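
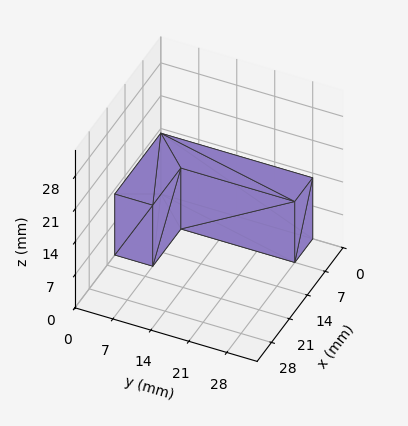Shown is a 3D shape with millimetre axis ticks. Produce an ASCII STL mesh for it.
Reading the render: the shape is an L-shaped prism: outer 18 × 28 mm, arm thicknesses ≈ 7 mm (horizontal) and 7 mm (vertical), extruded 13 mm in z (dimensions read to the nearest mm from the axis ticks). For the STL, each face is triangulated and given an outward normal.

solid part
  facet normal 0.0000 0.0000 -1.0000
    outer loop
      vertex 18.000 7.000 0.000
      vertex 18.000 0.000 0.000
      vertex 0.000 0.000 0.000
    endloop
  endfacet
  facet normal 0.0000 0.0000 -1.0000
    outer loop
      vertex 7.000 7.000 0.000
      vertex 18.000 7.000 0.000
      vertex 0.000 0.000 0.000
    endloop
  endfacet
  facet normal 0.0000 0.0000 -1.0000
    outer loop
      vertex 7.000 28.000 0.000
      vertex 7.000 7.000 0.000
      vertex 0.000 0.000 0.000
    endloop
  endfacet
  facet normal 0.0000 0.0000 -1.0000
    outer loop
      vertex 0.000 28.000 0.000
      vertex 7.000 28.000 0.000
      vertex 0.000 0.000 0.000
    endloop
  endfacet
  facet normal 0.0000 0.0000 1.0000
    outer loop
      vertex 0.000 0.000 13.000
      vertex 18.000 0.000 13.000
      vertex 18.000 7.000 13.000
    endloop
  endfacet
  facet normal 0.0000 0.0000 1.0000
    outer loop
      vertex 0.000 0.000 13.000
      vertex 18.000 7.000 13.000
      vertex 7.000 7.000 13.000
    endloop
  endfacet
  facet normal 0.0000 0.0000 1.0000
    outer loop
      vertex 0.000 0.000 13.000
      vertex 7.000 7.000 13.000
      vertex 7.000 28.000 13.000
    endloop
  endfacet
  facet normal 0.0000 0.0000 1.0000
    outer loop
      vertex 0.000 0.000 13.000
      vertex 7.000 28.000 13.000
      vertex 0.000 28.000 13.000
    endloop
  endfacet
  facet normal 0.0000 -1.0000 0.0000
    outer loop
      vertex 0.000 0.000 0.000
      vertex 18.000 0.000 0.000
      vertex 18.000 0.000 13.000
    endloop
  endfacet
  facet normal 0.0000 -1.0000 0.0000
    outer loop
      vertex 0.000 0.000 0.000
      vertex 18.000 0.000 13.000
      vertex 0.000 0.000 13.000
    endloop
  endfacet
  facet normal 1.0000 0.0000 0.0000
    outer loop
      vertex 18.000 0.000 0.000
      vertex 18.000 7.000 0.000
      vertex 18.000 7.000 13.000
    endloop
  endfacet
  facet normal 1.0000 0.0000 0.0000
    outer loop
      vertex 18.000 0.000 0.000
      vertex 18.000 7.000 13.000
      vertex 18.000 0.000 13.000
    endloop
  endfacet
  facet normal 0.0000 1.0000 0.0000
    outer loop
      vertex 18.000 7.000 0.000
      vertex 7.000 7.000 0.000
      vertex 7.000 7.000 13.000
    endloop
  endfacet
  facet normal 0.0000 1.0000 0.0000
    outer loop
      vertex 18.000 7.000 0.000
      vertex 7.000 7.000 13.000
      vertex 18.000 7.000 13.000
    endloop
  endfacet
  facet normal 1.0000 0.0000 0.0000
    outer loop
      vertex 7.000 7.000 0.000
      vertex 7.000 28.000 0.000
      vertex 7.000 28.000 13.000
    endloop
  endfacet
  facet normal 1.0000 0.0000 0.0000
    outer loop
      vertex 7.000 7.000 0.000
      vertex 7.000 28.000 13.000
      vertex 7.000 7.000 13.000
    endloop
  endfacet
  facet normal 0.0000 1.0000 0.0000
    outer loop
      vertex 7.000 28.000 0.000
      vertex 0.000 28.000 0.000
      vertex 0.000 28.000 13.000
    endloop
  endfacet
  facet normal 0.0000 1.0000 0.0000
    outer loop
      vertex 7.000 28.000 0.000
      vertex 0.000 28.000 13.000
      vertex 7.000 28.000 13.000
    endloop
  endfacet
  facet normal -1.0000 0.0000 0.0000
    outer loop
      vertex 0.000 28.000 0.000
      vertex 0.000 0.000 0.000
      vertex 0.000 0.000 13.000
    endloop
  endfacet
  facet normal -1.0000 0.0000 0.0000
    outer loop
      vertex 0.000 28.000 0.000
      vertex 0.000 0.000 13.000
      vertex 0.000 28.000 13.000
    endloop
  endfacet
endsolid part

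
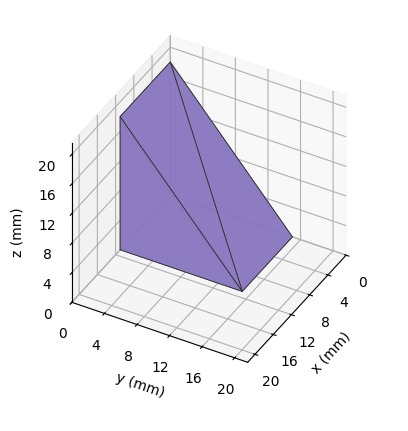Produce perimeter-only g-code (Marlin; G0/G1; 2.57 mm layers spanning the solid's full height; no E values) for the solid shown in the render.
Reading the render: the shape is a wedge (ramp): 11 × 15 mm base, rising to 18 mm along the y=0 edge and sloping linearly to z=0 at y=15 (dimensions read to the nearest mm from the axis ticks). For the g-code, the solid's height is divided into equal slices at the stated Δz and each level perimeter traced with G1 moves after a G0 lift.

; perimeter-only toolpath
G21 ; units = mm
G90 ; absolute positioning
G28 ; home
; layer 1
G0 Z2.57
G0 X0.00 Y0.00
G1 X11.00 Y0.00
G1 X11.00 Y12.86
G1 X0.00 Y12.86
G1 X0.00 Y0.00
; layer 2
G0 Z5.14
G0 X0.00 Y0.00
G1 X11.00 Y0.00
G1 X11.00 Y10.71
G1 X0.00 Y10.71
G1 X0.00 Y0.00
; layer 3
G0 Z7.71
G0 X0.00 Y0.00
G1 X11.00 Y0.00
G1 X11.00 Y8.57
G1 X0.00 Y8.57
G1 X0.00 Y0.00
; layer 4
G0 Z10.29
G0 X0.00 Y0.00
G1 X11.00 Y0.00
G1 X11.00 Y6.43
G1 X0.00 Y6.43
G1 X0.00 Y0.00
; layer 5
G0 Z12.86
G0 X0.00 Y0.00
G1 X11.00 Y0.00
G1 X11.00 Y4.29
G1 X0.00 Y4.29
G1 X0.00 Y0.00
; layer 6
G0 Z15.43
G0 X0.00 Y0.00
G1 X11.00 Y0.00
G1 X11.00 Y2.14
G1 X0.00 Y2.14
G1 X0.00 Y0.00
M2 ; end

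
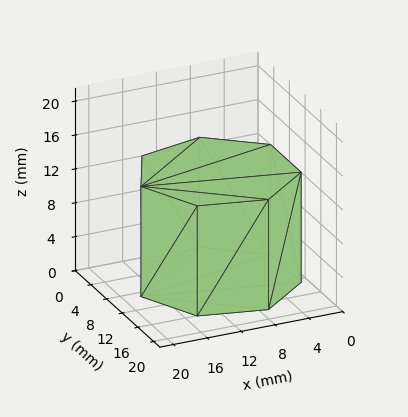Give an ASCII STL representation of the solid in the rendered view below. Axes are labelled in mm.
Reading the render: the shape is a regular 7-sided prism (a cylinder approximated with 7 flat sides), circumscribed radius ≈ 9 mm, height ≈ 13 mm (dimensions read to the nearest mm from the axis ticks). For the STL, each face is triangulated and given an outward normal.

solid part
  facet normal 0.0000 0.0000 -1.0000
    outer loop
      vertex 7.00 17.77 0.00
      vertex 14.61 16.04 0.00
      vertex 18.00 9.00 0.00
    endloop
  endfacet
  facet normal 0.0000 0.0000 -1.0000
    outer loop
      vertex 0.89 12.90 0.00
      vertex 7.00 17.77 0.00
      vertex 18.00 9.00 0.00
    endloop
  endfacet
  facet normal 0.0000 0.0000 -1.0000
    outer loop
      vertex 0.89 5.10 0.00
      vertex 0.89 12.90 0.00
      vertex 18.00 9.00 0.00
    endloop
  endfacet
  facet normal 0.0000 0.0000 -1.0000
    outer loop
      vertex 7.00 0.23 0.00
      vertex 0.89 5.10 0.00
      vertex 18.00 9.00 0.00
    endloop
  endfacet
  facet normal 0.0000 0.0000 -1.0000
    outer loop
      vertex 14.61 1.96 0.00
      vertex 7.00 0.23 0.00
      vertex 18.00 9.00 0.00
    endloop
  endfacet
  facet normal 0.0000 0.0000 1.0000
    outer loop
      vertex 18.00 9.00 13.00
      vertex 14.61 16.04 13.00
      vertex 7.00 17.77 13.00
    endloop
  endfacet
  facet normal 0.0000 0.0000 1.0000
    outer loop
      vertex 18.00 9.00 13.00
      vertex 7.00 17.77 13.00
      vertex 0.89 12.90 13.00
    endloop
  endfacet
  facet normal 0.0000 0.0000 1.0000
    outer loop
      vertex 18.00 9.00 13.00
      vertex 0.89 12.90 13.00
      vertex 0.89 5.10 13.00
    endloop
  endfacet
  facet normal 0.0000 0.0000 1.0000
    outer loop
      vertex 18.00 9.00 13.00
      vertex 0.89 5.10 13.00
      vertex 7.00 0.23 13.00
    endloop
  endfacet
  facet normal 0.0000 0.0000 1.0000
    outer loop
      vertex 18.00 9.00 13.00
      vertex 7.00 0.23 13.00
      vertex 14.61 1.96 13.00
    endloop
  endfacet
  facet normal 0.9010 0.4339 0.0000
    outer loop
      vertex 18.00 9.00 0.00
      vertex 14.61 16.04 0.00
      vertex 14.61 16.04 13.00
    endloop
  endfacet
  facet normal 0.9010 0.4339 0.0000
    outer loop
      vertex 18.00 9.00 0.00
      vertex 14.61 16.04 13.00
      vertex 18.00 9.00 13.00
    endloop
  endfacet
  facet normal 0.2217 0.9751 0.0000
    outer loop
      vertex 14.61 16.04 0.00
      vertex 7.00 17.77 0.00
      vertex 7.00 17.77 13.00
    endloop
  endfacet
  facet normal 0.2217 0.9751 0.0000
    outer loop
      vertex 14.61 16.04 0.00
      vertex 7.00 17.77 13.00
      vertex 14.61 16.04 13.00
    endloop
  endfacet
  facet normal -0.6233 0.7820 0.0000
    outer loop
      vertex 7.00 17.77 0.00
      vertex 0.89 12.90 0.00
      vertex 0.89 12.90 13.00
    endloop
  endfacet
  facet normal -0.6233 0.7820 0.0000
    outer loop
      vertex 7.00 17.77 0.00
      vertex 0.89 12.90 13.00
      vertex 7.00 17.77 13.00
    endloop
  endfacet
  facet normal -1.0000 0.0000 0.0000
    outer loop
      vertex 0.89 12.90 0.00
      vertex 0.89 5.10 0.00
      vertex 0.89 5.10 13.00
    endloop
  endfacet
  facet normal -1.0000 0.0000 0.0000
    outer loop
      vertex 0.89 12.90 0.00
      vertex 0.89 5.10 13.00
      vertex 0.89 12.90 13.00
    endloop
  endfacet
  facet normal -0.6233 -0.7820 0.0000
    outer loop
      vertex 0.89 5.10 0.00
      vertex 7.00 0.23 0.00
      vertex 7.00 0.23 13.00
    endloop
  endfacet
  facet normal -0.6233 -0.7820 0.0000
    outer loop
      vertex 0.89 5.10 0.00
      vertex 7.00 0.23 13.00
      vertex 0.89 5.10 13.00
    endloop
  endfacet
  facet normal 0.2217 -0.9751 0.0000
    outer loop
      vertex 7.00 0.23 0.00
      vertex 14.61 1.96 0.00
      vertex 14.61 1.96 13.00
    endloop
  endfacet
  facet normal 0.2217 -0.9751 0.0000
    outer loop
      vertex 7.00 0.23 0.00
      vertex 14.61 1.96 13.00
      vertex 7.00 0.23 13.00
    endloop
  endfacet
  facet normal 0.9010 -0.4339 0.0000
    outer loop
      vertex 14.61 1.96 0.00
      vertex 18.00 9.00 0.00
      vertex 18.00 9.00 13.00
    endloop
  endfacet
  facet normal 0.9010 -0.4339 0.0000
    outer loop
      vertex 14.61 1.96 0.00
      vertex 18.00 9.00 13.00
      vertex 14.61 1.96 13.00
    endloop
  endfacet
endsolid part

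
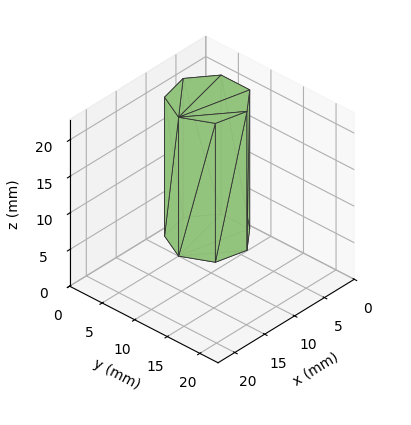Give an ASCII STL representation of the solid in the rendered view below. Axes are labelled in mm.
Reading the render: the shape is a regular 7-sided prism (a cylinder approximated with 7 flat sides), circumscribed radius ≈ 5 mm, height ≈ 19 mm (dimensions read to the nearest mm from the axis ticks). For the STL, each face is triangulated and given an outward normal.

solid part
  facet normal 0.0000 0.0000 -1.0000
    outer loop
      vertex 3.9 9.9 0.0
      vertex 8.1 8.9 0.0
      vertex 10.0 5.0 0.0
    endloop
  endfacet
  facet normal 0.0000 0.0000 -1.0000
    outer loop
      vertex 0.5 7.2 0.0
      vertex 3.9 9.9 0.0
      vertex 10.0 5.0 0.0
    endloop
  endfacet
  facet normal 0.0000 0.0000 -1.0000
    outer loop
      vertex 0.5 2.8 0.0
      vertex 0.5 7.2 0.0
      vertex 10.0 5.0 0.0
    endloop
  endfacet
  facet normal 0.0000 0.0000 -1.0000
    outer loop
      vertex 3.9 0.1 0.0
      vertex 0.5 2.8 0.0
      vertex 10.0 5.0 0.0
    endloop
  endfacet
  facet normal 0.0000 0.0000 -1.0000
    outer loop
      vertex 8.1 1.1 0.0
      vertex 3.9 0.1 0.0
      vertex 10.0 5.0 0.0
    endloop
  endfacet
  facet normal 0.0000 0.0000 1.0000
    outer loop
      vertex 10.0 5.0 19.0
      vertex 8.1 8.9 19.0
      vertex 3.9 9.9 19.0
    endloop
  endfacet
  facet normal 0.0000 0.0000 1.0000
    outer loop
      vertex 10.0 5.0 19.0
      vertex 3.9 9.9 19.0
      vertex 0.5 7.2 19.0
    endloop
  endfacet
  facet normal 0.0000 0.0000 1.0000
    outer loop
      vertex 10.0 5.0 19.0
      vertex 0.5 7.2 19.0
      vertex 0.5 2.8 19.0
    endloop
  endfacet
  facet normal 0.0000 0.0000 1.0000
    outer loop
      vertex 10.0 5.0 19.0
      vertex 0.5 2.8 19.0
      vertex 3.9 0.1 19.0
    endloop
  endfacet
  facet normal 0.0000 0.0000 1.0000
    outer loop
      vertex 10.0 5.0 19.0
      vertex 3.9 0.1 19.0
      vertex 8.1 1.1 19.0
    endloop
  endfacet
  facet normal 0.8990 0.4380 0.0000
    outer loop
      vertex 10.0 5.0 0.0
      vertex 8.1 8.9 0.0
      vertex 8.1 8.9 19.0
    endloop
  endfacet
  facet normal 0.8990 0.4380 0.0000
    outer loop
      vertex 10.0 5.0 0.0
      vertex 8.1 8.9 19.0
      vertex 10.0 5.0 19.0
    endloop
  endfacet
  facet normal 0.2316 0.9728 0.0000
    outer loop
      vertex 8.1 8.9 0.0
      vertex 3.9 9.9 0.0
      vertex 3.9 9.9 19.0
    endloop
  endfacet
  facet normal 0.2316 0.9728 0.0000
    outer loop
      vertex 8.1 8.9 0.0
      vertex 3.9 9.9 19.0
      vertex 8.1 8.9 19.0
    endloop
  endfacet
  facet normal -0.6219 0.7831 0.0000
    outer loop
      vertex 3.9 9.9 0.0
      vertex 0.5 7.2 0.0
      vertex 0.5 7.2 19.0
    endloop
  endfacet
  facet normal -0.6219 0.7831 0.0000
    outer loop
      vertex 3.9 9.9 0.0
      vertex 0.5 7.2 19.0
      vertex 3.9 9.9 19.0
    endloop
  endfacet
  facet normal -1.0000 0.0000 0.0000
    outer loop
      vertex 0.5 7.2 0.0
      vertex 0.5 2.8 0.0
      vertex 0.5 2.8 19.0
    endloop
  endfacet
  facet normal -1.0000 0.0000 0.0000
    outer loop
      vertex 0.5 7.2 0.0
      vertex 0.5 2.8 19.0
      vertex 0.5 7.2 19.0
    endloop
  endfacet
  facet normal -0.6219 -0.7831 0.0000
    outer loop
      vertex 0.5 2.8 0.0
      vertex 3.9 0.1 0.0
      vertex 3.9 0.1 19.0
    endloop
  endfacet
  facet normal -0.6219 -0.7831 0.0000
    outer loop
      vertex 0.5 2.8 0.0
      vertex 3.9 0.1 19.0
      vertex 0.5 2.8 19.0
    endloop
  endfacet
  facet normal 0.2316 -0.9728 0.0000
    outer loop
      vertex 3.9 0.1 0.0
      vertex 8.1 1.1 0.0
      vertex 8.1 1.1 19.0
    endloop
  endfacet
  facet normal 0.2316 -0.9728 0.0000
    outer loop
      vertex 3.9 0.1 0.0
      vertex 8.1 1.1 19.0
      vertex 3.9 0.1 19.0
    endloop
  endfacet
  facet normal 0.8990 -0.4380 0.0000
    outer loop
      vertex 8.1 1.1 0.0
      vertex 10.0 5.0 0.0
      vertex 10.0 5.0 19.0
    endloop
  endfacet
  facet normal 0.8990 -0.4380 0.0000
    outer loop
      vertex 8.1 1.1 0.0
      vertex 10.0 5.0 19.0
      vertex 8.1 1.1 19.0
    endloop
  endfacet
endsolid part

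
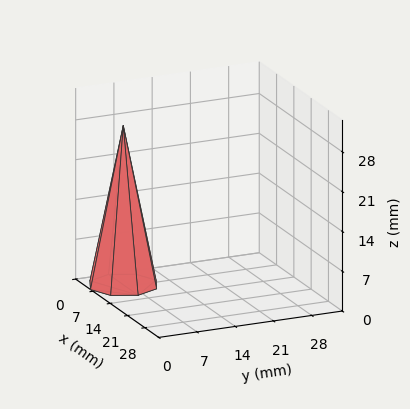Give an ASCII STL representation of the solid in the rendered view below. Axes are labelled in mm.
Reading the render: the shape is a regular 8-sided pyramid, base circumscribed radius ≈ 6 mm, apex at z ≈ 28 mm (dimensions read to the nearest mm from the axis ticks). For the STL, each face is triangulated and given an outward normal.

solid part
  facet normal 0.0000 0.0000 -1.0000
    outer loop
      vertex 6.0 12.0 0.0
      vertex 10.2 10.2 0.0
      vertex 12.0 6.0 0.0
    endloop
  endfacet
  facet normal 0.0000 0.0000 -1.0000
    outer loop
      vertex 1.8 10.2 0.0
      vertex 6.0 12.0 0.0
      vertex 12.0 6.0 0.0
    endloop
  endfacet
  facet normal 0.0000 0.0000 -1.0000
    outer loop
      vertex 0.0 6.0 0.0
      vertex 1.8 10.2 0.0
      vertex 12.0 6.0 0.0
    endloop
  endfacet
  facet normal 0.0000 0.0000 -1.0000
    outer loop
      vertex 1.8 1.8 0.0
      vertex 0.0 6.0 0.0
      vertex 12.0 6.0 0.0
    endloop
  endfacet
  facet normal 0.0000 0.0000 -1.0000
    outer loop
      vertex 6.0 0.0 0.0
      vertex 1.8 1.8 0.0
      vertex 12.0 6.0 0.0
    endloop
  endfacet
  facet normal 0.0000 0.0000 -1.0000
    outer loop
      vertex 10.2 1.8 0.0
      vertex 6.0 0.0 0.0
      vertex 12.0 6.0 0.0
    endloop
  endfacet
  facet normal 0.9018 0.3865 0.1932
    outer loop
      vertex 12.0 6.0 0.0
      vertex 10.2 10.2 0.0
      vertex 6.0 6.0 28.0
    endloop
  endfacet
  facet normal 0.3865 0.9018 0.1932
    outer loop
      vertex 10.2 10.2 0.0
      vertex 6.0 12.0 0.0
      vertex 6.0 6.0 28.0
    endloop
  endfacet
  facet normal -0.3865 0.9018 0.1932
    outer loop
      vertex 6.0 12.0 0.0
      vertex 1.8 10.2 0.0
      vertex 6.0 6.0 28.0
    endloop
  endfacet
  facet normal -0.9018 0.3865 0.1932
    outer loop
      vertex 1.8 10.2 0.0
      vertex 0.0 6.0 0.0
      vertex 6.0 6.0 28.0
    endloop
  endfacet
  facet normal -0.9018 -0.3865 0.1932
    outer loop
      vertex 0.0 6.0 0.0
      vertex 1.8 1.8 0.0
      vertex 6.0 6.0 28.0
    endloop
  endfacet
  facet normal -0.3865 -0.9018 0.1932
    outer loop
      vertex 1.8 1.8 0.0
      vertex 6.0 0.0 0.0
      vertex 6.0 6.0 28.0
    endloop
  endfacet
  facet normal 0.3865 -0.9018 0.1932
    outer loop
      vertex 6.0 0.0 0.0
      vertex 10.2 1.8 0.0
      vertex 6.0 6.0 28.0
    endloop
  endfacet
  facet normal 0.9018 -0.3865 0.1932
    outer loop
      vertex 10.2 1.8 0.0
      vertex 12.0 6.0 0.0
      vertex 6.0 6.0 28.0
    endloop
  endfacet
endsolid part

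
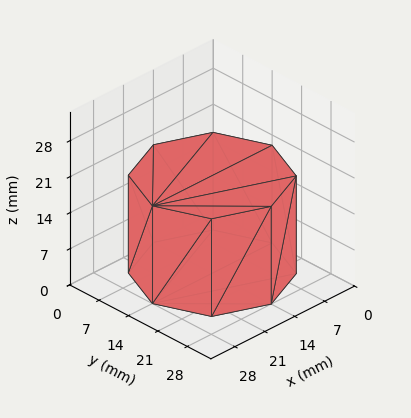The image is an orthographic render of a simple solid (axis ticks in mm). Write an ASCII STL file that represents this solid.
Reading the render: the shape is a regular 8-sided prism (a cylinder approximated with 8 flat sides), circumscribed radius ≈ 14 mm, height ≈ 19 mm (dimensions read to the nearest mm from the axis ticks). For the STL, each face is triangulated and given an outward normal.

solid part
  facet normal 0.0000 0.0000 -1.0000
    outer loop
      vertex 14.0 28.0 0.0
      vertex 23.9 23.9 0.0
      vertex 28.0 14.0 0.0
    endloop
  endfacet
  facet normal 0.0000 0.0000 -1.0000
    outer loop
      vertex 4.1 23.9 0.0
      vertex 14.0 28.0 0.0
      vertex 28.0 14.0 0.0
    endloop
  endfacet
  facet normal 0.0000 0.0000 -1.0000
    outer loop
      vertex 0.0 14.0 0.0
      vertex 4.1 23.9 0.0
      vertex 28.0 14.0 0.0
    endloop
  endfacet
  facet normal 0.0000 0.0000 -1.0000
    outer loop
      vertex 4.1 4.1 0.0
      vertex 0.0 14.0 0.0
      vertex 28.0 14.0 0.0
    endloop
  endfacet
  facet normal 0.0000 0.0000 -1.0000
    outer loop
      vertex 14.0 0.0 0.0
      vertex 4.1 4.1 0.0
      vertex 28.0 14.0 0.0
    endloop
  endfacet
  facet normal 0.0000 0.0000 -1.0000
    outer loop
      vertex 23.9 4.1 0.0
      vertex 14.0 0.0 0.0
      vertex 28.0 14.0 0.0
    endloop
  endfacet
  facet normal 0.0000 0.0000 1.0000
    outer loop
      vertex 28.0 14.0 19.0
      vertex 23.9 23.9 19.0
      vertex 14.0 28.0 19.0
    endloop
  endfacet
  facet normal 0.0000 0.0000 1.0000
    outer loop
      vertex 28.0 14.0 19.0
      vertex 14.0 28.0 19.0
      vertex 4.1 23.9 19.0
    endloop
  endfacet
  facet normal 0.0000 0.0000 1.0000
    outer loop
      vertex 28.0 14.0 19.0
      vertex 4.1 23.9 19.0
      vertex 0.0 14.0 19.0
    endloop
  endfacet
  facet normal 0.0000 0.0000 1.0000
    outer loop
      vertex 28.0 14.0 19.0
      vertex 0.0 14.0 19.0
      vertex 4.1 4.1 19.0
    endloop
  endfacet
  facet normal 0.0000 0.0000 1.0000
    outer loop
      vertex 28.0 14.0 19.0
      vertex 4.1 4.1 19.0
      vertex 14.0 0.0 19.0
    endloop
  endfacet
  facet normal 0.0000 0.0000 1.0000
    outer loop
      vertex 28.0 14.0 19.0
      vertex 14.0 0.0 19.0
      vertex 23.9 4.1 19.0
    endloop
  endfacet
  facet normal 0.9239 0.3826 0.0000
    outer loop
      vertex 28.0 14.0 0.0
      vertex 23.9 23.9 0.0
      vertex 23.9 23.9 19.0
    endloop
  endfacet
  facet normal 0.9239 0.3826 0.0000
    outer loop
      vertex 28.0 14.0 0.0
      vertex 23.9 23.9 19.0
      vertex 28.0 14.0 19.0
    endloop
  endfacet
  facet normal 0.3826 0.9239 0.0000
    outer loop
      vertex 23.9 23.9 0.0
      vertex 14.0 28.0 0.0
      vertex 14.0 28.0 19.0
    endloop
  endfacet
  facet normal 0.3826 0.9239 0.0000
    outer loop
      vertex 23.9 23.9 0.0
      vertex 14.0 28.0 19.0
      vertex 23.9 23.9 19.0
    endloop
  endfacet
  facet normal -0.3826 0.9239 0.0000
    outer loop
      vertex 14.0 28.0 0.0
      vertex 4.1 23.9 0.0
      vertex 4.1 23.9 19.0
    endloop
  endfacet
  facet normal -0.3826 0.9239 0.0000
    outer loop
      vertex 14.0 28.0 0.0
      vertex 4.1 23.9 19.0
      vertex 14.0 28.0 19.0
    endloop
  endfacet
  facet normal -0.9239 0.3826 0.0000
    outer loop
      vertex 4.1 23.9 0.0
      vertex 0.0 14.0 0.0
      vertex 0.0 14.0 19.0
    endloop
  endfacet
  facet normal -0.9239 0.3826 0.0000
    outer loop
      vertex 4.1 23.9 0.0
      vertex 0.0 14.0 19.0
      vertex 4.1 23.9 19.0
    endloop
  endfacet
  facet normal -0.9239 -0.3826 0.0000
    outer loop
      vertex 0.0 14.0 0.0
      vertex 4.1 4.1 0.0
      vertex 4.1 4.1 19.0
    endloop
  endfacet
  facet normal -0.9239 -0.3826 0.0000
    outer loop
      vertex 0.0 14.0 0.0
      vertex 4.1 4.1 19.0
      vertex 0.0 14.0 19.0
    endloop
  endfacet
  facet normal -0.3826 -0.9239 0.0000
    outer loop
      vertex 4.1 4.1 0.0
      vertex 14.0 0.0 0.0
      vertex 14.0 0.0 19.0
    endloop
  endfacet
  facet normal -0.3826 -0.9239 0.0000
    outer loop
      vertex 4.1 4.1 0.0
      vertex 14.0 0.0 19.0
      vertex 4.1 4.1 19.0
    endloop
  endfacet
  facet normal 0.3826 -0.9239 0.0000
    outer loop
      vertex 14.0 0.0 0.0
      vertex 23.9 4.1 0.0
      vertex 23.9 4.1 19.0
    endloop
  endfacet
  facet normal 0.3826 -0.9239 0.0000
    outer loop
      vertex 14.0 0.0 0.0
      vertex 23.9 4.1 19.0
      vertex 14.0 0.0 19.0
    endloop
  endfacet
  facet normal 0.9239 -0.3826 0.0000
    outer loop
      vertex 23.9 4.1 0.0
      vertex 28.0 14.0 0.0
      vertex 28.0 14.0 19.0
    endloop
  endfacet
  facet normal 0.9239 -0.3826 0.0000
    outer loop
      vertex 23.9 4.1 0.0
      vertex 28.0 14.0 19.0
      vertex 23.9 4.1 19.0
    endloop
  endfacet
endsolid part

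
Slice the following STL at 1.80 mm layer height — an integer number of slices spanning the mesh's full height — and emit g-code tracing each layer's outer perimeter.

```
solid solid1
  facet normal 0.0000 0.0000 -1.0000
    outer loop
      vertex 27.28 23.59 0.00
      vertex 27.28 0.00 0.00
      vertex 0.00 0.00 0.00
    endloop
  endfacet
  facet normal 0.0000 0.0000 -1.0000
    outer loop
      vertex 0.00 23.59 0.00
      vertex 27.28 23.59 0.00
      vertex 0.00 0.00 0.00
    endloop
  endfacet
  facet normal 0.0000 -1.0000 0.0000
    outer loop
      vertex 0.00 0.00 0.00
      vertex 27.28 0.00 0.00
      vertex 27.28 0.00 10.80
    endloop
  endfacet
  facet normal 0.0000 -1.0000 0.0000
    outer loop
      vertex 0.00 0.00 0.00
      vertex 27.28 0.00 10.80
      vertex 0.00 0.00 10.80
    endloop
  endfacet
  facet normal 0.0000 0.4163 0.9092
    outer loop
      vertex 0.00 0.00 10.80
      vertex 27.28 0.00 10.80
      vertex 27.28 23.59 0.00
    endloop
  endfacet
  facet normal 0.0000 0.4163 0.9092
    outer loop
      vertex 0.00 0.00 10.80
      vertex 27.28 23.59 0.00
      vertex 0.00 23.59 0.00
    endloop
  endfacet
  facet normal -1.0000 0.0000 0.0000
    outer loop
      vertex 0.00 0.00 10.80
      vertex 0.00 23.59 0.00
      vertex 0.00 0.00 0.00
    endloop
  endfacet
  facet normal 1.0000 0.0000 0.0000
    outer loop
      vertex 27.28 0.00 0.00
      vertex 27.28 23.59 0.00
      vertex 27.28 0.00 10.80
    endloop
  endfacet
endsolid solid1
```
; perimeter-only toolpath
G21 ; units = mm
G90 ; absolute positioning
G28 ; home
; layer 1
G0 Z1.80
G0 X0.00 Y0.00
G1 X27.28 Y0.00
G1 X27.28 Y19.66
G1 X0.00 Y19.66
G1 X0.00 Y0.00
; layer 2
G0 Z3.60
G0 X0.00 Y0.00
G1 X27.28 Y0.00
G1 X27.28 Y15.73
G1 X0.00 Y15.73
G1 X0.00 Y0.00
; layer 3
G0 Z5.40
G0 X0.00 Y0.00
G1 X27.28 Y0.00
G1 X27.28 Y11.79
G1 X0.00 Y11.79
G1 X0.00 Y0.00
; layer 4
G0 Z7.20
G0 X0.00 Y0.00
G1 X27.28 Y0.00
G1 X27.28 Y7.86
G1 X0.00 Y7.86
G1 X0.00 Y0.00
; layer 5
G0 Z9.00
G0 X0.00 Y0.00
G1 X27.28 Y0.00
G1 X27.28 Y3.93
G1 X0.00 Y3.93
G1 X0.00 Y0.00
M2 ; end

The solid is a wedge (ramp): 27.3 × 23.6 mm base, rising to 10.8 mm along the y=0 edge and sloping linearly to z=0 at y=23.6. Slicing at Δz = 1.80 mm — 6 equal slices spanning the solid's height, so layer i sits at z = i·h/6 — gives 5 non-empty perimeters. Each is a 4-segment closed polygon; G0 lifts to the layer z and rapids to the start vertex, then G1 traces the edges. The cross-section shrinks linearly with z (the slice at the apex is degenerate and omitted).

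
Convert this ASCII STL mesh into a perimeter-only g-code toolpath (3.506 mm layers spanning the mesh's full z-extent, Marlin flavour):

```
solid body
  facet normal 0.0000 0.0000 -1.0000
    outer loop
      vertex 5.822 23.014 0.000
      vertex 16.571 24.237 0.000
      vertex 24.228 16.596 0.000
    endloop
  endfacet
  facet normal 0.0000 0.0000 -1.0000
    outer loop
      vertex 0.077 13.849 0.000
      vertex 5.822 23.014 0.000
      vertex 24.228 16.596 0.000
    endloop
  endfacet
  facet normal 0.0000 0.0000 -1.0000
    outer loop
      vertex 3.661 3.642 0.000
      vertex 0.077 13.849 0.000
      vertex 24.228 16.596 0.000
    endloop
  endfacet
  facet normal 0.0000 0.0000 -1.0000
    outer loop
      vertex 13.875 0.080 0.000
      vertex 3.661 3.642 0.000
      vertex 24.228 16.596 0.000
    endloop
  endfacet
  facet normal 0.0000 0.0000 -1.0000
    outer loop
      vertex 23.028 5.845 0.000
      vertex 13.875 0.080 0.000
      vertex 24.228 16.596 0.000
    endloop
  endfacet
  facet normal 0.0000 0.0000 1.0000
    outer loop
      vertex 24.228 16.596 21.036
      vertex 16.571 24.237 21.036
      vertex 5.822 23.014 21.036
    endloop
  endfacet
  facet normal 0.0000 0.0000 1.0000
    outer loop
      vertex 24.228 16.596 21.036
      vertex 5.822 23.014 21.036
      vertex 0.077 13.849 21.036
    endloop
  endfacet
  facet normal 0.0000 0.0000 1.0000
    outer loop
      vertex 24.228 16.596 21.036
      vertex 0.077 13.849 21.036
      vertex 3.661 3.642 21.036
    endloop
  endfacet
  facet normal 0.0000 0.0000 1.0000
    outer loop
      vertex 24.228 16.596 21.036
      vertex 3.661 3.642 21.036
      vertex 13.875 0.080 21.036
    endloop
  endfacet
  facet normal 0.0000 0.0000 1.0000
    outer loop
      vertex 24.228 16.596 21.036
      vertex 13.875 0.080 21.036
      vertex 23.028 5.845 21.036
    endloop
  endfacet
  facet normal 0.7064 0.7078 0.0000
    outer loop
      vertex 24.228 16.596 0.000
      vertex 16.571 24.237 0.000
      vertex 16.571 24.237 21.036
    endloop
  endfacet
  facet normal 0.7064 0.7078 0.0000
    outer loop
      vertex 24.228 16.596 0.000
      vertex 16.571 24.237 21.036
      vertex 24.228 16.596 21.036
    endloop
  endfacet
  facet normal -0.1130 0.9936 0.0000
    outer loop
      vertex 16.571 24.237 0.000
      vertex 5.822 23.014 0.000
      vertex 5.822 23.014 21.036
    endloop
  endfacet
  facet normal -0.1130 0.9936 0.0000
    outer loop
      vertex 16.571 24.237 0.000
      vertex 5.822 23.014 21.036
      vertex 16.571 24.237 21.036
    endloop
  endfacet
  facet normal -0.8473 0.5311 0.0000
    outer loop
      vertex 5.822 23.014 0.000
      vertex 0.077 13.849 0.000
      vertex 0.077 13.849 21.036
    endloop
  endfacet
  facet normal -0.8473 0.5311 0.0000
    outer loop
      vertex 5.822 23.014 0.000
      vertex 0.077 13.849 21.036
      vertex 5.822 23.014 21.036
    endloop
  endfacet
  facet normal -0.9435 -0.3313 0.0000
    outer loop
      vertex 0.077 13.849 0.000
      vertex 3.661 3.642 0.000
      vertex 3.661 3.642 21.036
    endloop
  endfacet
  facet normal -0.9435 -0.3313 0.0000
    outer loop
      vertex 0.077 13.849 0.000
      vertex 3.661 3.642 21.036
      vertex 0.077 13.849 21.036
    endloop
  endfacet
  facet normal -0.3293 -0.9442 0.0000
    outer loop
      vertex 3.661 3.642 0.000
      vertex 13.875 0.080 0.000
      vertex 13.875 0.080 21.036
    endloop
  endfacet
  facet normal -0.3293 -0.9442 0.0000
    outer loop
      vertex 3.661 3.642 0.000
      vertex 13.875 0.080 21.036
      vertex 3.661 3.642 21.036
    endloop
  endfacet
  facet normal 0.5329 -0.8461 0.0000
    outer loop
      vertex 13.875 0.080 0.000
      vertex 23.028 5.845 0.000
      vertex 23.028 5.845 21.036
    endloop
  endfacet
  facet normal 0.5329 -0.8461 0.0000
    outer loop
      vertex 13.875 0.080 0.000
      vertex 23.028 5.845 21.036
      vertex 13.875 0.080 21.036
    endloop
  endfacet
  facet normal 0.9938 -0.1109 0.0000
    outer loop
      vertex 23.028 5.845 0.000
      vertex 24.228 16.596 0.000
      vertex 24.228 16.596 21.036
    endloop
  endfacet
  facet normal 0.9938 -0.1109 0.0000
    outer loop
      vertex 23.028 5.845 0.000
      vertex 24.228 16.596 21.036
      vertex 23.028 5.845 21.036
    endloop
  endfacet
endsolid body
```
; perimeter-only toolpath
G21 ; units = mm
G90 ; absolute positioning
G28 ; home
; layer 1
G0 Z3.506
G0 X24.228 Y16.596
G1 X16.571 Y24.237
G1 X5.822 Y23.014
G1 X0.077 Y13.849
G1 X3.661 Y3.642
G1 X13.875 Y0.080
G1 X23.028 Y5.845
G1 X24.228 Y16.596
; layer 2
G0 Z7.012
G0 X24.228 Y16.596
G1 X16.571 Y24.237
G1 X5.822 Y23.014
G1 X0.077 Y13.849
G1 X3.661 Y3.642
G1 X13.875 Y0.080
G1 X23.028 Y5.845
G1 X24.228 Y16.596
; layer 3
G0 Z10.518
G0 X24.228 Y16.596
G1 X16.571 Y24.237
G1 X5.822 Y23.014
G1 X0.077 Y13.849
G1 X3.661 Y3.642
G1 X13.875 Y0.080
G1 X23.028 Y5.845
G1 X24.228 Y16.596
; layer 4
G0 Z14.024
G0 X24.228 Y16.596
G1 X16.571 Y24.237
G1 X5.822 Y23.014
G1 X0.077 Y13.849
G1 X3.661 Y3.642
G1 X13.875 Y0.080
G1 X23.028 Y5.845
G1 X24.228 Y16.596
; layer 5
G0 Z17.530
G0 X24.228 Y16.596
G1 X16.571 Y24.237
G1 X5.822 Y23.014
G1 X0.077 Y13.849
G1 X3.661 Y3.642
G1 X13.875 Y0.080
G1 X23.028 Y5.845
G1 X24.228 Y16.596
; layer 6
G0 Z21.036
G0 X24.228 Y16.596
G1 X16.571 Y24.237
G1 X5.822 Y23.014
G1 X0.077 Y13.849
G1 X3.661 Y3.642
G1 X13.875 Y0.080
G1 X23.028 Y5.845
G1 X24.228 Y16.596
M2 ; end

The solid is a regular 7-sided prism (a cylinder approximated with 7 flat sides), circumscribed radius ≈ 12.5 mm, height ≈ 21 mm. Slicing at Δz = 3.506 mm — 6 equal slices spanning the solid's height, so layer i sits at z = i·h/6 — gives 6 non-empty perimeters. Each is a 7-segment closed polygon; G0 lifts to the layer z and rapids to the start vertex, then G1 traces the edges.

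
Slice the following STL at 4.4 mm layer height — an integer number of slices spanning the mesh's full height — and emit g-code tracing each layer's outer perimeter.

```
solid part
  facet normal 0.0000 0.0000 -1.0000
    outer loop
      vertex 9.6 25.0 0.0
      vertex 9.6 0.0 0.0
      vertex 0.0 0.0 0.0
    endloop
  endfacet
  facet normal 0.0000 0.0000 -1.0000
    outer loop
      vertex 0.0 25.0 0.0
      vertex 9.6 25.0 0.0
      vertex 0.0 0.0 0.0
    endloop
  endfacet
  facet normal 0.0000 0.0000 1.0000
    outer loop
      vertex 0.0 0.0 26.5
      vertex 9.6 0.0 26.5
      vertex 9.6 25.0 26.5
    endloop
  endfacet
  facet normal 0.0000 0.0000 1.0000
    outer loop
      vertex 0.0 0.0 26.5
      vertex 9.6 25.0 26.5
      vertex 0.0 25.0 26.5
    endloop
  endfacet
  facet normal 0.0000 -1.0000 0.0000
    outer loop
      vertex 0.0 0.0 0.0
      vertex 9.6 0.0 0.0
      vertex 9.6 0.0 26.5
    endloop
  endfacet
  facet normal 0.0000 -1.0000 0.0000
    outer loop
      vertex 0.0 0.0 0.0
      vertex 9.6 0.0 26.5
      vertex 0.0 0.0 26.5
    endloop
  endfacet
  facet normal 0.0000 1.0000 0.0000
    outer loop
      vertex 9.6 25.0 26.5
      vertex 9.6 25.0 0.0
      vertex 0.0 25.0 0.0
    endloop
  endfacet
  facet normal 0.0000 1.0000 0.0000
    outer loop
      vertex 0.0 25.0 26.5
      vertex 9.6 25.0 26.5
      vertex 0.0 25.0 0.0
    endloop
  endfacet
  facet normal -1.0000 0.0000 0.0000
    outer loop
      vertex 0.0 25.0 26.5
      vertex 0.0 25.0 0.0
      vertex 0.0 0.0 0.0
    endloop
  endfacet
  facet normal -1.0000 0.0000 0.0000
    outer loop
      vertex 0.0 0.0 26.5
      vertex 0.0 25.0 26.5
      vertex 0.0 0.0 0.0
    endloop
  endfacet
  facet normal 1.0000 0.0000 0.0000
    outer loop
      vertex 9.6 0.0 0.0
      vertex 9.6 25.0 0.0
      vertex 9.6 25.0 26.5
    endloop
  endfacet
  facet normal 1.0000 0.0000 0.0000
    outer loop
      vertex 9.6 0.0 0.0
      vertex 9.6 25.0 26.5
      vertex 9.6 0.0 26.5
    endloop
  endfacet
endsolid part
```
; perimeter-only toolpath
G21 ; units = mm
G90 ; absolute positioning
G28 ; home
; layer 1
G0 Z4.4
G0 X0.0 Y0.0
G1 X9.6 Y0.0
G1 X9.6 Y25.0
G1 X0.0 Y25.0
G1 X0.0 Y0.0
; layer 2
G0 Z8.8
G0 X0.0 Y0.0
G1 X9.6 Y0.0
G1 X9.6 Y25.0
G1 X0.0 Y25.0
G1 X0.0 Y0.0
; layer 3
G0 Z13.2
G0 X0.0 Y0.0
G1 X9.6 Y0.0
G1 X9.6 Y25.0
G1 X0.0 Y25.0
G1 X0.0 Y0.0
; layer 4
G0 Z17.7
G0 X0.0 Y0.0
G1 X9.6 Y0.0
G1 X9.6 Y25.0
G1 X0.0 Y25.0
G1 X0.0 Y0.0
; layer 5
G0 Z22.1
G0 X0.0 Y0.0
G1 X9.6 Y0.0
G1 X9.6 Y25.0
G1 X0.0 Y25.0
G1 X0.0 Y0.0
; layer 6
G0 Z26.5
G0 X0.0 Y0.0
G1 X9.6 Y0.0
G1 X9.6 Y25.0
G1 X0.0 Y25.0
G1 X0.0 Y0.0
M2 ; end

The solid is a rectangular box, roughly 9.6 × 25 mm footprint and 26.5 mm tall. Slicing at Δz = 4.4 mm — 6 equal slices spanning the solid's height, so layer i sits at z = i·h/6 — gives 6 non-empty perimeters. Each is a 4-segment closed polygon; G0 lifts to the layer z and rapids to the start vertex, then G1 traces the edges.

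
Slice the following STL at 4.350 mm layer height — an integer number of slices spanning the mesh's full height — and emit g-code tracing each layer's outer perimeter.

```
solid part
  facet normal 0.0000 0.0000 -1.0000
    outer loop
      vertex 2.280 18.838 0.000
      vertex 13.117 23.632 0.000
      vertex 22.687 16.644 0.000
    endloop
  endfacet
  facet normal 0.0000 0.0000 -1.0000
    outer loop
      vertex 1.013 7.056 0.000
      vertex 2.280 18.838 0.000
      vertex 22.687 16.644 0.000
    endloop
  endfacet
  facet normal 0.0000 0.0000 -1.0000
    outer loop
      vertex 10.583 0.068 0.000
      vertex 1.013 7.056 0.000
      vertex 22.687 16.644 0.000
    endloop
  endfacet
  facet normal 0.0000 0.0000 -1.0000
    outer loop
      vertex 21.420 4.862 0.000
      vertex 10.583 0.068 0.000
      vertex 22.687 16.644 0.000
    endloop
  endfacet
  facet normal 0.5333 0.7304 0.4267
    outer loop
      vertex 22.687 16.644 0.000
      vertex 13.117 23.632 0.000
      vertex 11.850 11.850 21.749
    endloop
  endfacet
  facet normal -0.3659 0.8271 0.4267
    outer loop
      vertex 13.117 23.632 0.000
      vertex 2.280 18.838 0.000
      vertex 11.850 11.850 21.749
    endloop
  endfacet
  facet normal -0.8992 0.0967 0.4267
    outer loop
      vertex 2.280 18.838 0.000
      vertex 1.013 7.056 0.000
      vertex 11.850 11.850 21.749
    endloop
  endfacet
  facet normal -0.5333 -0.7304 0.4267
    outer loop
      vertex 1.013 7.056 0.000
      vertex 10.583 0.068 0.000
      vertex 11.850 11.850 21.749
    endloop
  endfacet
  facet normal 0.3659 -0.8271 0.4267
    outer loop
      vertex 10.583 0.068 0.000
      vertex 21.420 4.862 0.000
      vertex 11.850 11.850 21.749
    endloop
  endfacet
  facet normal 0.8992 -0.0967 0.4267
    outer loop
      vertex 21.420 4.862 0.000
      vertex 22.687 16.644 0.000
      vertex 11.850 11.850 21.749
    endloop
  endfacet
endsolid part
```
; perimeter-only toolpath
G21 ; units = mm
G90 ; absolute positioning
G28 ; home
; layer 1
G0 Z4.350
G0 X20.520 Y15.685
G1 X12.864 Y21.276
G1 X4.194 Y17.440
G1 X3.180 Y8.015
G1 X10.836 Y2.424
G1 X19.506 Y6.260
G1 X20.520 Y15.685
; layer 2
G0 Z8.700
G0 X18.352 Y14.726
G1 X12.610 Y18.919
G1 X6.108 Y16.043
G1 X5.348 Y8.974
G1 X11.090 Y4.781
G1 X17.592 Y7.657
G1 X18.352 Y14.726
; layer 3
G0 Z13.049
G0 X16.185 Y13.768
G1 X12.357 Y16.563
G1 X8.022 Y14.645
G1 X7.515 Y9.932
G1 X11.343 Y7.137
G1 X15.678 Y9.055
G1 X16.185 Y13.768
; layer 4
G0 Z17.399
G0 X14.017 Y12.809
G1 X12.103 Y14.206
G1 X9.936 Y13.248
G1 X9.683 Y10.891
G1 X11.597 Y9.494
G1 X13.764 Y10.452
G1 X14.017 Y12.809
M2 ; end

The solid is a regular 6-sided pyramid, base circumscribed radius ≈ 11.8 mm, apex at z ≈ 21.7 mm. Slicing at Δz = 4.350 mm — 5 equal slices spanning the solid's height, so layer i sits at z = i·h/5 — gives 4 non-empty perimeters. Each is a 6-segment closed polygon; G0 lifts to the layer z and rapids to the start vertex, then G1 traces the edges. The cross-section shrinks linearly with z (the slice at the apex is degenerate and omitted).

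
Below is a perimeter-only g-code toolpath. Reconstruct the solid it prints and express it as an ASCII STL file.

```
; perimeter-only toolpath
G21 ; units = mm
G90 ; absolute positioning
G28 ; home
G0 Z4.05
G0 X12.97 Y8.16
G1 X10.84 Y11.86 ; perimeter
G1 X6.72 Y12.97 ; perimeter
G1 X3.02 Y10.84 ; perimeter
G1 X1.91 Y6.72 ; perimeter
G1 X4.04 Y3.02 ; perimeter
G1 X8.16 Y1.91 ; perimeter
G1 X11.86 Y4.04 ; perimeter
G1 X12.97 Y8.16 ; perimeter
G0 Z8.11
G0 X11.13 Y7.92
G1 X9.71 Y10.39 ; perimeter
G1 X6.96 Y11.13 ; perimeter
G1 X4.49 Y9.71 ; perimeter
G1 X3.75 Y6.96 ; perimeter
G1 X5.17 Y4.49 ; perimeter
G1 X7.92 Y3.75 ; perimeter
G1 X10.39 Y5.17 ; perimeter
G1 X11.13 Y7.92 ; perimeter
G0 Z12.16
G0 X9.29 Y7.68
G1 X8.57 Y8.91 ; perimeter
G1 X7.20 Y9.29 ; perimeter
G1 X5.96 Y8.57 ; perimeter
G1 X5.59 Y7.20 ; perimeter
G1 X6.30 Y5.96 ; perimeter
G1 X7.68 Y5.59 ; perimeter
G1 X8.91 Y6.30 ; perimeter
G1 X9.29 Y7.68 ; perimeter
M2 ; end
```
solid part
  facet normal 0.0000 0.0000 -1.0000
    outer loop
      vertex 6.48 14.82 0.00
      vertex 11.98 13.34 0.00
      vertex 14.82 8.40 0.00
    endloop
  endfacet
  facet normal 0.0000 0.0000 -1.0000
    outer loop
      vertex 1.54 11.98 0.00
      vertex 6.48 14.82 0.00
      vertex 14.82 8.40 0.00
    endloop
  endfacet
  facet normal 0.0000 0.0000 -1.0000
    outer loop
      vertex 0.06 6.48 0.00
      vertex 1.54 11.98 0.00
      vertex 14.82 8.40 0.00
    endloop
  endfacet
  facet normal 0.0000 0.0000 -1.0000
    outer loop
      vertex 2.90 1.54 0.00
      vertex 0.06 6.48 0.00
      vertex 14.82 8.40 0.00
    endloop
  endfacet
  facet normal 0.0000 0.0000 -1.0000
    outer loop
      vertex 8.40 0.06 0.00
      vertex 2.90 1.54 0.00
      vertex 14.82 8.40 0.00
    endloop
  endfacet
  facet normal 0.0000 0.0000 -1.0000
    outer loop
      vertex 13.34 2.90 0.00
      vertex 8.40 0.06 0.00
      vertex 14.82 8.40 0.00
    endloop
  endfacet
  facet normal 0.7981 0.4588 0.3905
    outer loop
      vertex 14.82 8.40 0.00
      vertex 11.98 13.34 0.00
      vertex 7.44 7.44 16.21
    endloop
  endfacet
  facet normal 0.2392 0.8890 0.3906
    outer loop
      vertex 11.98 13.34 0.00
      vertex 6.48 14.82 0.00
      vertex 7.44 7.44 16.21
    endloop
  endfacet
  facet normal -0.4588 0.7981 0.3905
    outer loop
      vertex 6.48 14.82 0.00
      vertex 1.54 11.98 0.00
      vertex 7.44 7.44 16.21
    endloop
  endfacet
  facet normal -0.8890 0.2392 0.3906
    outer loop
      vertex 1.54 11.98 0.00
      vertex 0.06 6.48 0.00
      vertex 7.44 7.44 16.21
    endloop
  endfacet
  facet normal -0.7981 -0.4588 0.3905
    outer loop
      vertex 0.06 6.48 0.00
      vertex 2.90 1.54 0.00
      vertex 7.44 7.44 16.21
    endloop
  endfacet
  facet normal -0.2392 -0.8890 0.3906
    outer loop
      vertex 2.90 1.54 0.00
      vertex 8.40 0.06 0.00
      vertex 7.44 7.44 16.21
    endloop
  endfacet
  facet normal 0.4588 -0.7981 0.3905
    outer loop
      vertex 8.40 0.06 0.00
      vertex 13.34 2.90 0.00
      vertex 7.44 7.44 16.21
    endloop
  endfacet
  facet normal 0.8890 -0.2392 0.3906
    outer loop
      vertex 13.34 2.90 0.00
      vertex 14.82 8.40 0.00
      vertex 7.44 7.44 16.21
    endloop
  endfacet
endsolid part

The G0 Z moves step by Δz≈4.05 mm. The G1 loops shrink linearly with z, so the solid tapers from its base footprint up to z≈16.2. Closing with a flat bottom cap and the tapered top and triangulating gives 14 facets — a regular 8-sided pyramid, base circumscribed radius ≈ 7.44 mm, apex at z ≈ 16.2 mm.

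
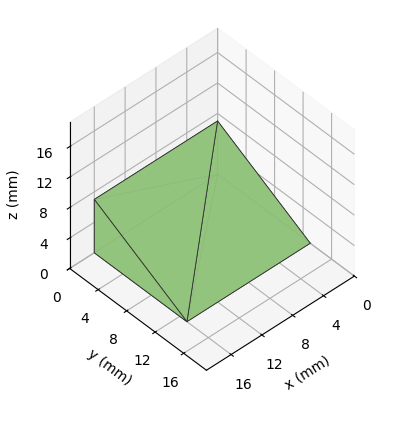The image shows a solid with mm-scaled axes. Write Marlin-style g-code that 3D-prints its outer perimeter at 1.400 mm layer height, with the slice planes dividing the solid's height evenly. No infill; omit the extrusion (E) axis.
Reading the render: the shape is a wedge (ramp): 16 × 13 mm base, rising to 7 mm along the y=0 edge and sloping linearly to z=0 at y=13 (dimensions read to the nearest mm from the axis ticks). For the g-code, the solid's height is divided into equal slices at the stated Δz and each level perimeter traced with G1 moves after a G0 lift.

; perimeter-only toolpath
G21 ; units = mm
G90 ; absolute positioning
G28 ; home
; layer 1
G0 Z1.400
G0 X0.000 Y0.000
G1 X16.000 Y0.000
G1 X16.000 Y10.400
G1 X0.000 Y10.400
G1 X0.000 Y0.000
; layer 2
G0 Z2.800
G0 X0.000 Y0.000
G1 X16.000 Y0.000
G1 X16.000 Y7.800
G1 X0.000 Y7.800
G1 X0.000 Y0.000
; layer 3
G0 Z4.200
G0 X0.000 Y0.000
G1 X16.000 Y0.000
G1 X16.000 Y5.200
G1 X0.000 Y5.200
G1 X0.000 Y0.000
; layer 4
G0 Z5.600
G0 X0.000 Y0.000
G1 X16.000 Y0.000
G1 X16.000 Y2.600
G1 X0.000 Y2.600
G1 X0.000 Y0.000
M2 ; end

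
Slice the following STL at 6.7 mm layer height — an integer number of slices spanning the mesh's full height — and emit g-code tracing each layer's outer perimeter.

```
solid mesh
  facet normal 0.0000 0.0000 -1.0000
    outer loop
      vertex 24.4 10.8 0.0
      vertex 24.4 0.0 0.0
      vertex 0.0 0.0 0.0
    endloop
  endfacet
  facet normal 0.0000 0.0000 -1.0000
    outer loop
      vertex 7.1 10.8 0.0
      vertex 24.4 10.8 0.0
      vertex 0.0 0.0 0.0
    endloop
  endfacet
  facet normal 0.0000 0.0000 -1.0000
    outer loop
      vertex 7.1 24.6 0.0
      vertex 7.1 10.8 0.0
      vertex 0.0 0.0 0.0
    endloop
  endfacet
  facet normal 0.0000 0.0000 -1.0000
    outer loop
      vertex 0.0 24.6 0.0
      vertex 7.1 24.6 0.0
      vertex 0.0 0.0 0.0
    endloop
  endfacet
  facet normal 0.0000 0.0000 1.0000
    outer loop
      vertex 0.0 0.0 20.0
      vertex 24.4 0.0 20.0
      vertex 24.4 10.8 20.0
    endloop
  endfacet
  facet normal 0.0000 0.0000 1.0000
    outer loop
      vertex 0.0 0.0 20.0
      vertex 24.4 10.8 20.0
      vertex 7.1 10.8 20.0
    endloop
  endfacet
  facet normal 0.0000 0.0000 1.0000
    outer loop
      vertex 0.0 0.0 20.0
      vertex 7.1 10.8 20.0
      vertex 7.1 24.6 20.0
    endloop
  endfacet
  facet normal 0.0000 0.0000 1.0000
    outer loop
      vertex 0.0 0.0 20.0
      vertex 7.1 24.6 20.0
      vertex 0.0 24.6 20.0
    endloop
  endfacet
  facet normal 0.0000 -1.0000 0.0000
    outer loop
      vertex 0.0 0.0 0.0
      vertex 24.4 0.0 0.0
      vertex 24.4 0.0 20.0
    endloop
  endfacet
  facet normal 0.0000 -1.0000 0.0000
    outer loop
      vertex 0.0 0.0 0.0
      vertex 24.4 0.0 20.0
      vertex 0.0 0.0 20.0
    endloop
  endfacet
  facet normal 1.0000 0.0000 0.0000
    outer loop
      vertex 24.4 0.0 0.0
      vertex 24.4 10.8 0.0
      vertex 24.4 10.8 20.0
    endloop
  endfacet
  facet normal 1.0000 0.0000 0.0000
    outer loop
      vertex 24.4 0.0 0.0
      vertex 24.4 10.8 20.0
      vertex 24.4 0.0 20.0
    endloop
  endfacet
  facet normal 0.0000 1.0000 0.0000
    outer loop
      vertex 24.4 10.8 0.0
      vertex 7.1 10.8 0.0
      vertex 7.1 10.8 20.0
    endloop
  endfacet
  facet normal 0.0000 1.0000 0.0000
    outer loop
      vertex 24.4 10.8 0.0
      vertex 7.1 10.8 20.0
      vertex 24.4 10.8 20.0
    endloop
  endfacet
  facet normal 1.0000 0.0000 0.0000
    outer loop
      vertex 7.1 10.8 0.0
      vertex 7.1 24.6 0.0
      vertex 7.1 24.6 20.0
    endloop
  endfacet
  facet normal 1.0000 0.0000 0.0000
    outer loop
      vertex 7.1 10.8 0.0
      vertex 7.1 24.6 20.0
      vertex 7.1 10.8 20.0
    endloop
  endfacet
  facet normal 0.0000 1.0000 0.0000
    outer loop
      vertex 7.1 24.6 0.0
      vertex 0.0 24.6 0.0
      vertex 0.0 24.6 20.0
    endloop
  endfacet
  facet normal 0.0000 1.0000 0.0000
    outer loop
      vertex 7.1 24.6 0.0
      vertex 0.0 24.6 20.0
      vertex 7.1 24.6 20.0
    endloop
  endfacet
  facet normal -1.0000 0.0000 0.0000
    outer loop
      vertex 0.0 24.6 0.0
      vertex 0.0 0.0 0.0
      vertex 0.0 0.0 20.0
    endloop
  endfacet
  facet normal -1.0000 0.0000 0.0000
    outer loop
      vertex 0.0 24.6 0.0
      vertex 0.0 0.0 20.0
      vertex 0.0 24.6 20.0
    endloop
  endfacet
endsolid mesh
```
; perimeter-only toolpath
G21 ; units = mm
G90 ; absolute positioning
G28 ; home
; layer 1
G0 Z6.7
G0 X0.0 Y0.0
G1 X24.4 Y0.0
G1 X24.4 Y10.8
G1 X7.1 Y10.8
G1 X7.1 Y24.6
G1 X0.0 Y24.6
G1 X0.0 Y0.0
; layer 2
G0 Z13.3
G0 X0.0 Y0.0
G1 X24.4 Y0.0
G1 X24.4 Y10.8
G1 X7.1 Y10.8
G1 X7.1 Y24.6
G1 X0.0 Y24.6
G1 X0.0 Y0.0
; layer 3
G0 Z20.0
G0 X0.0 Y0.0
G1 X24.4 Y0.0
G1 X24.4 Y10.8
G1 X7.1 Y10.8
G1 X7.1 Y24.6
G1 X0.0 Y24.6
G1 X0.0 Y0.0
M2 ; end

The solid is an L-shaped prism: outer 24.4 × 24.6 mm, arm thicknesses ≈ 10.8 mm (horizontal) and 7.1 mm (vertical), extruded 20 mm in z. Slicing at Δz = 6.7 mm — 3 equal slices spanning the solid's height, so layer i sits at z = i·h/3 — gives 3 non-empty perimeters. Each is a 6-segment closed polygon; G0 lifts to the layer z and rapids to the start vertex, then G1 traces the edges.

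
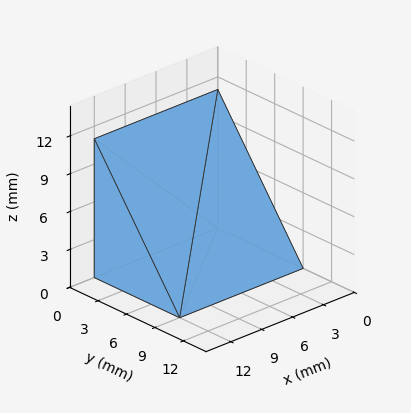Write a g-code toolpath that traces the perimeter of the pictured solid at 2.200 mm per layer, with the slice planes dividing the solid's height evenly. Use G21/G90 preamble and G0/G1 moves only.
Reading the render: the shape is a wedge (ramp): 12 × 9 mm base, rising to 11 mm along the y=0 edge and sloping linearly to z=0 at y=9 (dimensions read to the nearest mm from the axis ticks). For the g-code, the solid's height is divided into equal slices at the stated Δz and each level perimeter traced with G1 moves after a G0 lift.

; perimeter-only toolpath
G21 ; units = mm
G90 ; absolute positioning
G28 ; home
; layer 1
G0 Z2.200
G0 X0.000 Y0.000
G1 X12.000 Y0.000
G1 X12.000 Y7.200
G1 X0.000 Y7.200
G1 X0.000 Y0.000
; layer 2
G0 Z4.400
G0 X0.000 Y0.000
G1 X12.000 Y0.000
G1 X12.000 Y5.400
G1 X0.000 Y5.400
G1 X0.000 Y0.000
; layer 3
G0 Z6.600
G0 X0.000 Y0.000
G1 X12.000 Y0.000
G1 X12.000 Y3.600
G1 X0.000 Y3.600
G1 X0.000 Y0.000
; layer 4
G0 Z8.800
G0 X0.000 Y0.000
G1 X12.000 Y0.000
G1 X12.000 Y1.800
G1 X0.000 Y1.800
G1 X0.000 Y0.000
M2 ; end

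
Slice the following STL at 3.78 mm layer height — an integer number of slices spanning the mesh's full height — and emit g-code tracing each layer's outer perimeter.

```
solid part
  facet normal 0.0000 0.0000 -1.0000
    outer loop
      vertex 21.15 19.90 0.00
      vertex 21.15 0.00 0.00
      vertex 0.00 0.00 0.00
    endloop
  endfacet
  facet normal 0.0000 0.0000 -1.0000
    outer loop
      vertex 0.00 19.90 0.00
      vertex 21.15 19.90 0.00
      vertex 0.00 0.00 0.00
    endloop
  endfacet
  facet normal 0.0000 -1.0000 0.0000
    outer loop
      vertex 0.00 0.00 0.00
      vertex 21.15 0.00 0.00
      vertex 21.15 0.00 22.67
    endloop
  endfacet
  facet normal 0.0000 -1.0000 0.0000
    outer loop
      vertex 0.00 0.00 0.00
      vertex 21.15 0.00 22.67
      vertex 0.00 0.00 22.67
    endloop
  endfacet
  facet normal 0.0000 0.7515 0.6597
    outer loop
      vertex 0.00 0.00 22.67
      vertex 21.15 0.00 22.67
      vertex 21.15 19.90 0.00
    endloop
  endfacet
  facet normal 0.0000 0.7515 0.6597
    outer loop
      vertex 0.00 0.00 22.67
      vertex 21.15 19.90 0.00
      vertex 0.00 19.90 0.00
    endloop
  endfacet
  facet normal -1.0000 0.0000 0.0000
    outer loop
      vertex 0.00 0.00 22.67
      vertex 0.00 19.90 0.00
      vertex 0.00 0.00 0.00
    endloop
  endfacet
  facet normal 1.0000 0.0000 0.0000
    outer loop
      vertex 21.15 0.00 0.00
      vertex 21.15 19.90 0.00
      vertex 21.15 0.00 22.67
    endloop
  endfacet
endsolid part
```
; perimeter-only toolpath
G21 ; units = mm
G90 ; absolute positioning
G28 ; home
; layer 1
G0 Z3.78
G0 X0.00 Y0.00
G1 X21.15 Y0.00
G1 X21.15 Y16.58
G1 X0.00 Y16.58
G1 X0.00 Y0.00
; layer 2
G0 Z7.56
G0 X0.00 Y0.00
G1 X21.15 Y0.00
G1 X21.15 Y13.27
G1 X0.00 Y13.27
G1 X0.00 Y0.00
; layer 3
G0 Z11.34
G0 X0.00 Y0.00
G1 X21.15 Y0.00
G1 X21.15 Y9.95
G1 X0.00 Y9.95
G1 X0.00 Y0.00
; layer 4
G0 Z15.11
G0 X0.00 Y0.00
G1 X21.15 Y0.00
G1 X21.15 Y6.63
G1 X0.00 Y6.63
G1 X0.00 Y0.00
; layer 5
G0 Z18.89
G0 X0.00 Y0.00
G1 X21.15 Y0.00
G1 X21.15 Y3.32
G1 X0.00 Y3.32
G1 X0.00 Y0.00
M2 ; end

The solid is a wedge (ramp): 21.1 × 19.9 mm base, rising to 22.7 mm along the y=0 edge and sloping linearly to z=0 at y=19.9. Slicing at Δz = 3.78 mm — 6 equal slices spanning the solid's height, so layer i sits at z = i·h/6 — gives 5 non-empty perimeters. Each is a 4-segment closed polygon; G0 lifts to the layer z and rapids to the start vertex, then G1 traces the edges. The cross-section shrinks linearly with z (the slice at the apex is degenerate and omitted).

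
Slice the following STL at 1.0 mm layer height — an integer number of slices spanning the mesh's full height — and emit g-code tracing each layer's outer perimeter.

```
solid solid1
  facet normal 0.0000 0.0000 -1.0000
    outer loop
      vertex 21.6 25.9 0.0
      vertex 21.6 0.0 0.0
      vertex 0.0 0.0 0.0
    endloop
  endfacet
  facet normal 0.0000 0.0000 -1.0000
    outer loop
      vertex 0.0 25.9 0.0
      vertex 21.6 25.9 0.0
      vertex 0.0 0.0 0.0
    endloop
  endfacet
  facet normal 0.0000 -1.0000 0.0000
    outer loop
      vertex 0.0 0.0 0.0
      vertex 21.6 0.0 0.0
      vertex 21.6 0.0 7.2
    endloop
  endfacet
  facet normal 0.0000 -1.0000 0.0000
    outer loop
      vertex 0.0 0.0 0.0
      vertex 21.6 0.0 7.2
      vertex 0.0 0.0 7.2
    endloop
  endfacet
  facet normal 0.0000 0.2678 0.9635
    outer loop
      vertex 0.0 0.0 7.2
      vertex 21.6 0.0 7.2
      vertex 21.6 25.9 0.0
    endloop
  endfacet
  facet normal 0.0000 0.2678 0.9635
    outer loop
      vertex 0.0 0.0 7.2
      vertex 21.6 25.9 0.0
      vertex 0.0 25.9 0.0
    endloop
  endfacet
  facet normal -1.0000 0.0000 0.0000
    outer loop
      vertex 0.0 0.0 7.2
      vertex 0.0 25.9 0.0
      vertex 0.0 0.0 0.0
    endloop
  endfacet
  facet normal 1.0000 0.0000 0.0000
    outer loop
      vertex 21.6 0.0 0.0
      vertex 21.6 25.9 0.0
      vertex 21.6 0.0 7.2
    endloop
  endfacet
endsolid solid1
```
; perimeter-only toolpath
G21 ; units = mm
G90 ; absolute positioning
G28 ; home
; layer 1
G0 Z1.0
G0 X0.0 Y0.0
G1 X21.6 Y0.0
G1 X21.6 Y22.2
G1 X0.0 Y22.2
G1 X0.0 Y0.0
; layer 2
G0 Z2.1
G0 X0.0 Y0.0
G1 X21.6 Y0.0
G1 X21.6 Y18.5
G1 X0.0 Y18.5
G1 X0.0 Y0.0
; layer 3
G0 Z3.1
G0 X0.0 Y0.0
G1 X21.6 Y0.0
G1 X21.6 Y14.8
G1 X0.0 Y14.8
G1 X0.0 Y0.0
; layer 4
G0 Z4.1
G0 X0.0 Y0.0
G1 X21.6 Y0.0
G1 X21.6 Y11.1
G1 X0.0 Y11.1
G1 X0.0 Y0.0
; layer 5
G0 Z5.1
G0 X0.0 Y0.0
G1 X21.6 Y0.0
G1 X21.6 Y7.4
G1 X0.0 Y7.4
G1 X0.0 Y0.0
; layer 6
G0 Z6.2
G0 X0.0 Y0.0
G1 X21.6 Y0.0
G1 X21.6 Y3.7
G1 X0.0 Y3.7
G1 X0.0 Y0.0
M2 ; end

The solid is a wedge (ramp): 21.6 × 25.9 mm base, rising to 7.2 mm along the y=0 edge and sloping linearly to z=0 at y=25.9. Slicing at Δz = 1.0 mm — 7 equal slices spanning the solid's height, so layer i sits at z = i·h/7 — gives 6 non-empty perimeters. Each is a 4-segment closed polygon; G0 lifts to the layer z and rapids to the start vertex, then G1 traces the edges. The cross-section shrinks linearly with z (the slice at the apex is degenerate and omitted).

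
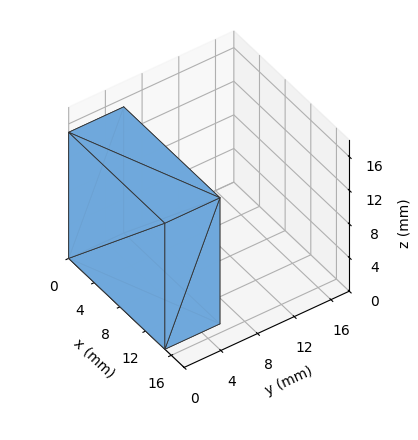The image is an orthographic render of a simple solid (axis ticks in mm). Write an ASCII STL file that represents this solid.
Reading the render: the shape is a rectangular box, roughly 15 × 6 mm footprint and 15 mm tall (dimensions read to the nearest mm from the axis ticks). For the STL, each face is triangulated and given an outward normal.

solid part
  facet normal 0.0000 0.0000 -1.0000
    outer loop
      vertex 15.0 6.0 0.0
      vertex 15.0 0.0 0.0
      vertex 0.0 0.0 0.0
    endloop
  endfacet
  facet normal 0.0000 0.0000 -1.0000
    outer loop
      vertex 0.0 6.0 0.0
      vertex 15.0 6.0 0.0
      vertex 0.0 0.0 0.0
    endloop
  endfacet
  facet normal 0.0000 0.0000 1.0000
    outer loop
      vertex 0.0 0.0 15.0
      vertex 15.0 0.0 15.0
      vertex 15.0 6.0 15.0
    endloop
  endfacet
  facet normal 0.0000 0.0000 1.0000
    outer loop
      vertex 0.0 0.0 15.0
      vertex 15.0 6.0 15.0
      vertex 0.0 6.0 15.0
    endloop
  endfacet
  facet normal 0.0000 -1.0000 0.0000
    outer loop
      vertex 0.0 0.0 0.0
      vertex 15.0 0.0 0.0
      vertex 15.0 0.0 15.0
    endloop
  endfacet
  facet normal 0.0000 -1.0000 0.0000
    outer loop
      vertex 0.0 0.0 0.0
      vertex 15.0 0.0 15.0
      vertex 0.0 0.0 15.0
    endloop
  endfacet
  facet normal 0.0000 1.0000 0.0000
    outer loop
      vertex 15.0 6.0 15.0
      vertex 15.0 6.0 0.0
      vertex 0.0 6.0 0.0
    endloop
  endfacet
  facet normal 0.0000 1.0000 0.0000
    outer loop
      vertex 0.0 6.0 15.0
      vertex 15.0 6.0 15.0
      vertex 0.0 6.0 0.0
    endloop
  endfacet
  facet normal -1.0000 0.0000 0.0000
    outer loop
      vertex 0.0 6.0 15.0
      vertex 0.0 6.0 0.0
      vertex 0.0 0.0 0.0
    endloop
  endfacet
  facet normal -1.0000 0.0000 0.0000
    outer loop
      vertex 0.0 0.0 15.0
      vertex 0.0 6.0 15.0
      vertex 0.0 0.0 0.0
    endloop
  endfacet
  facet normal 1.0000 0.0000 0.0000
    outer loop
      vertex 15.0 0.0 0.0
      vertex 15.0 6.0 0.0
      vertex 15.0 6.0 15.0
    endloop
  endfacet
  facet normal 1.0000 0.0000 0.0000
    outer loop
      vertex 15.0 0.0 0.0
      vertex 15.0 6.0 15.0
      vertex 15.0 0.0 15.0
    endloop
  endfacet
endsolid part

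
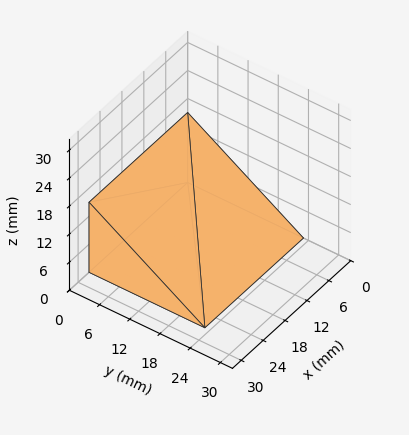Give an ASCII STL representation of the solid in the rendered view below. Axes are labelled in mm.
Reading the render: the shape is a wedge (ramp): 27 × 23 mm base, rising to 15 mm along the y=0 edge and sloping linearly to z=0 at y=23 (dimensions read to the nearest mm from the axis ticks). For the STL, each face is triangulated and given an outward normal.

solid part
  facet normal 0.0000 0.0000 -1.0000
    outer loop
      vertex 27.0 23.0 0.0
      vertex 27.0 0.0 0.0
      vertex 0.0 0.0 0.0
    endloop
  endfacet
  facet normal 0.0000 0.0000 -1.0000
    outer loop
      vertex 0.0 23.0 0.0
      vertex 27.0 23.0 0.0
      vertex 0.0 0.0 0.0
    endloop
  endfacet
  facet normal 0.0000 -1.0000 0.0000
    outer loop
      vertex 0.0 0.0 0.0
      vertex 27.0 0.0 0.0
      vertex 27.0 0.0 15.0
    endloop
  endfacet
  facet normal 0.0000 -1.0000 0.0000
    outer loop
      vertex 0.0 0.0 0.0
      vertex 27.0 0.0 15.0
      vertex 0.0 0.0 15.0
    endloop
  endfacet
  facet normal 0.0000 0.5463 0.8376
    outer loop
      vertex 0.0 0.0 15.0
      vertex 27.0 0.0 15.0
      vertex 27.0 23.0 0.0
    endloop
  endfacet
  facet normal 0.0000 0.5463 0.8376
    outer loop
      vertex 0.0 0.0 15.0
      vertex 27.0 23.0 0.0
      vertex 0.0 23.0 0.0
    endloop
  endfacet
  facet normal -1.0000 0.0000 0.0000
    outer loop
      vertex 0.0 0.0 15.0
      vertex 0.0 23.0 0.0
      vertex 0.0 0.0 0.0
    endloop
  endfacet
  facet normal 1.0000 0.0000 0.0000
    outer loop
      vertex 27.0 0.0 0.0
      vertex 27.0 23.0 0.0
      vertex 27.0 0.0 15.0
    endloop
  endfacet
endsolid part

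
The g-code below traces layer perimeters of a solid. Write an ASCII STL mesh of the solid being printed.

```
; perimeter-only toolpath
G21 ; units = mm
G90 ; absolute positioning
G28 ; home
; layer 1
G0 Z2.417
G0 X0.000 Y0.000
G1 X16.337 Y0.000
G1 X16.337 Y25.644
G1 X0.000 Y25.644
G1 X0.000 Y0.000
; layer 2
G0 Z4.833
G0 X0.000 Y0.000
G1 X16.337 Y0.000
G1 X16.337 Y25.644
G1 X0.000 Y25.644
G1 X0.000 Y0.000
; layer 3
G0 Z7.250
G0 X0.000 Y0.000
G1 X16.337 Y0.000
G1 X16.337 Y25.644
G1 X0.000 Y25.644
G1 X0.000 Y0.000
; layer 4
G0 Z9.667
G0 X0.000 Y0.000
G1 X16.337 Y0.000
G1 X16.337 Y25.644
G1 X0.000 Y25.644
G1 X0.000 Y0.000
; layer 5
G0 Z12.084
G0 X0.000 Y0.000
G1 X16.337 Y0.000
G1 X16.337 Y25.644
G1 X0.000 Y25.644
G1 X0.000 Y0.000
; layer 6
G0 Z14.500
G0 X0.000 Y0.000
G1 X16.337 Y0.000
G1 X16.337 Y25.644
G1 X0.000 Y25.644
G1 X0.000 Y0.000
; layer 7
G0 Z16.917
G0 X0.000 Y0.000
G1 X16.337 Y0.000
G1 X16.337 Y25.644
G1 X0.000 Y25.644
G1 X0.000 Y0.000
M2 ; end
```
solid part
  facet normal 0.0000 0.0000 -1.0000
    outer loop
      vertex 16.337 25.644 0.000
      vertex 16.337 0.000 0.000
      vertex 0.000 0.000 0.000
    endloop
  endfacet
  facet normal 0.0000 0.0000 -1.0000
    outer loop
      vertex 0.000 25.644 0.000
      vertex 16.337 25.644 0.000
      vertex 0.000 0.000 0.000
    endloop
  endfacet
  facet normal 0.0000 0.0000 1.0000
    outer loop
      vertex 0.000 0.000 16.917
      vertex 16.337 0.000 16.917
      vertex 16.337 25.644 16.917
    endloop
  endfacet
  facet normal 0.0000 0.0000 1.0000
    outer loop
      vertex 0.000 0.000 16.917
      vertex 16.337 25.644 16.917
      vertex 0.000 25.644 16.917
    endloop
  endfacet
  facet normal 0.0000 -1.0000 0.0000
    outer loop
      vertex 0.000 0.000 0.000
      vertex 16.337 0.000 0.000
      vertex 16.337 0.000 16.917
    endloop
  endfacet
  facet normal 0.0000 -1.0000 0.0000
    outer loop
      vertex 0.000 0.000 0.000
      vertex 16.337 0.000 16.917
      vertex 0.000 0.000 16.917
    endloop
  endfacet
  facet normal 0.0000 1.0000 0.0000
    outer loop
      vertex 16.337 25.644 16.917
      vertex 16.337 25.644 0.000
      vertex 0.000 25.644 0.000
    endloop
  endfacet
  facet normal 0.0000 1.0000 0.0000
    outer loop
      vertex 0.000 25.644 16.917
      vertex 16.337 25.644 16.917
      vertex 0.000 25.644 0.000
    endloop
  endfacet
  facet normal -1.0000 0.0000 0.0000
    outer loop
      vertex 0.000 25.644 16.917
      vertex 0.000 25.644 0.000
      vertex 0.000 0.000 0.000
    endloop
  endfacet
  facet normal -1.0000 0.0000 0.0000
    outer loop
      vertex 0.000 0.000 16.917
      vertex 0.000 25.644 16.917
      vertex 0.000 0.000 0.000
    endloop
  endfacet
  facet normal 1.0000 0.0000 0.0000
    outer loop
      vertex 16.337 0.000 0.000
      vertex 16.337 25.644 0.000
      vertex 16.337 25.644 16.917
    endloop
  endfacet
  facet normal 1.0000 0.0000 0.0000
    outer loop
      vertex 16.337 0.000 0.000
      vertex 16.337 25.644 16.917
      vertex 16.337 0.000 16.917
    endloop
  endfacet
endsolid part

The G0 Z moves step by Δz≈2.417 mm. Every layer's G1 loop is the same polygon, so the solid is a straight extrusion of it from z=0 to z≈16.9. Closing with flat bottom and top caps and triangulating gives 12 facets — a rectangular box, roughly 16.3 × 25.6 mm footprint and 16.9 mm tall.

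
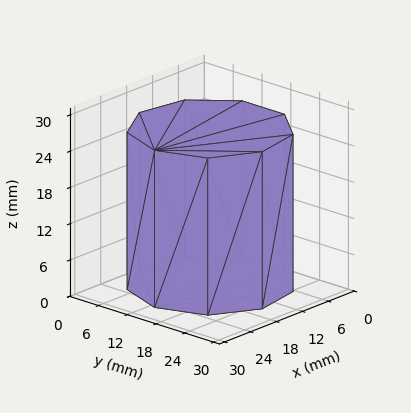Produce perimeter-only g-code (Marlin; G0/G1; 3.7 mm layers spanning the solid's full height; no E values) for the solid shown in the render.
Reading the render: the shape is a regular 9-sided prism (a cylinder approximated with 9 flat sides), circumscribed radius ≈ 13 mm, height ≈ 26 mm (dimensions read to the nearest mm from the axis ticks). For the g-code, the solid's height is divided into equal slices at the stated Δz and each level perimeter traced with G1 moves after a G0 lift.

; perimeter-only toolpath
G21 ; units = mm
G90 ; absolute positioning
G28 ; home
; layer 1
G0 Z3.7
G0 X26.0 Y13.0
G1 X23.0 Y21.4
G1 X15.3 Y25.8
G1 X6.5 Y24.3
G1 X0.8 Y17.4
G1 X0.8 Y8.6
G1 X6.5 Y1.7
G1 X15.3 Y0.2
G1 X23.0 Y4.6
G1 X26.0 Y13.0
; layer 2
G0 Z7.4
G0 X26.0 Y13.0
G1 X23.0 Y21.4
G1 X15.3 Y25.8
G1 X6.5 Y24.3
G1 X0.8 Y17.4
G1 X0.8 Y8.6
G1 X6.5 Y1.7
G1 X15.3 Y0.2
G1 X23.0 Y4.6
G1 X26.0 Y13.0
; layer 3
G0 Z11.1
G0 X26.0 Y13.0
G1 X23.0 Y21.4
G1 X15.3 Y25.8
G1 X6.5 Y24.3
G1 X0.8 Y17.4
G1 X0.8 Y8.6
G1 X6.5 Y1.7
G1 X15.3 Y0.2
G1 X23.0 Y4.6
G1 X26.0 Y13.0
; layer 4
G0 Z14.9
G0 X26.0 Y13.0
G1 X23.0 Y21.4
G1 X15.3 Y25.8
G1 X6.5 Y24.3
G1 X0.8 Y17.4
G1 X0.8 Y8.6
G1 X6.5 Y1.7
G1 X15.3 Y0.2
G1 X23.0 Y4.6
G1 X26.0 Y13.0
; layer 5
G0 Z18.6
G0 X26.0 Y13.0
G1 X23.0 Y21.4
G1 X15.3 Y25.8
G1 X6.5 Y24.3
G1 X0.8 Y17.4
G1 X0.8 Y8.6
G1 X6.5 Y1.7
G1 X15.3 Y0.2
G1 X23.0 Y4.6
G1 X26.0 Y13.0
; layer 6
G0 Z22.3
G0 X26.0 Y13.0
G1 X23.0 Y21.4
G1 X15.3 Y25.8
G1 X6.5 Y24.3
G1 X0.8 Y17.4
G1 X0.8 Y8.6
G1 X6.5 Y1.7
G1 X15.3 Y0.2
G1 X23.0 Y4.6
G1 X26.0 Y13.0
; layer 7
G0 Z26.0
G0 X26.0 Y13.0
G1 X23.0 Y21.4
G1 X15.3 Y25.8
G1 X6.5 Y24.3
G1 X0.8 Y17.4
G1 X0.8 Y8.6
G1 X6.5 Y1.7
G1 X15.3 Y0.2
G1 X23.0 Y4.6
G1 X26.0 Y13.0
M2 ; end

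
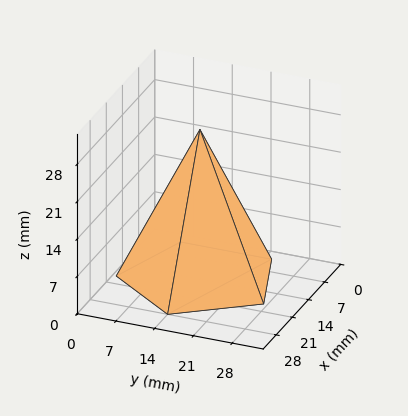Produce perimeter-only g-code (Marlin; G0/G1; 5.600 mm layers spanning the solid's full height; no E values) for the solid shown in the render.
Reading the render: the shape is a regular 5-sided pyramid, base circumscribed radius ≈ 14 mm, apex at z ≈ 28 mm (dimensions read to the nearest mm from the axis ticks). For the g-code, the solid's height is divided into equal slices at the stated Δz and each level perimeter traced with G1 moves after a G0 lift.

; perimeter-only toolpath
G21 ; units = mm
G90 ; absolute positioning
G28 ; home
; layer 1
G0 Z5.600
G0 X25.200 Y14.000
G1 X17.461 Y24.652
G1 X4.939 Y20.583
G1 X4.939 Y7.417
G1 X17.461 Y3.348
G1 X25.200 Y14.000
; layer 2
G0 Z11.200
G0 X22.400 Y14.000
G1 X16.596 Y21.989
G1 X7.204 Y18.937
G1 X7.204 Y9.063
G1 X16.596 Y6.011
G1 X22.400 Y14.000
; layer 3
G0 Z16.800
G0 X19.600 Y14.000
G1 X15.730 Y19.326
G1 X9.470 Y17.292
G1 X9.470 Y10.708
G1 X15.730 Y8.674
G1 X19.600 Y14.000
; layer 4
G0 Z22.400
G0 X16.800 Y14.000
G1 X14.865 Y16.663
G1 X11.735 Y15.646
G1 X11.735 Y12.354
G1 X14.865 Y11.337
G1 X16.800 Y14.000
M2 ; end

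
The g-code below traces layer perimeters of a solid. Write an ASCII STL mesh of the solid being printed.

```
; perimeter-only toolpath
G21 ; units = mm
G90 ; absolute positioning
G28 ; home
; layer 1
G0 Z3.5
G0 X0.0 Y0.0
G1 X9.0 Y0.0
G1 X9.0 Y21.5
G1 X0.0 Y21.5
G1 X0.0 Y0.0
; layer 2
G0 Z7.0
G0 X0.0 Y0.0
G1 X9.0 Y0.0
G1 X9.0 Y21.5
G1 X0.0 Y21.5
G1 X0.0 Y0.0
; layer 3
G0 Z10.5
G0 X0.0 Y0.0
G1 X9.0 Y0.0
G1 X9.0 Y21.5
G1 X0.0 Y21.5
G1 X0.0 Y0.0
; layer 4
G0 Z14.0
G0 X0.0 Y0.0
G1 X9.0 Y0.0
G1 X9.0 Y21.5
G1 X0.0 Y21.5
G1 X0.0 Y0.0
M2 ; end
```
solid part
  facet normal 0.0000 0.0000 -1.0000
    outer loop
      vertex 9.0 21.5 0.0
      vertex 9.0 0.0 0.0
      vertex 0.0 0.0 0.0
    endloop
  endfacet
  facet normal 0.0000 0.0000 -1.0000
    outer loop
      vertex 0.0 21.5 0.0
      vertex 9.0 21.5 0.0
      vertex 0.0 0.0 0.0
    endloop
  endfacet
  facet normal 0.0000 0.0000 1.0000
    outer loop
      vertex 0.0 0.0 14.0
      vertex 9.0 0.0 14.0
      vertex 9.0 21.5 14.0
    endloop
  endfacet
  facet normal 0.0000 0.0000 1.0000
    outer loop
      vertex 0.0 0.0 14.0
      vertex 9.0 21.5 14.0
      vertex 0.0 21.5 14.0
    endloop
  endfacet
  facet normal 0.0000 -1.0000 0.0000
    outer loop
      vertex 0.0 0.0 0.0
      vertex 9.0 0.0 0.0
      vertex 9.0 0.0 14.0
    endloop
  endfacet
  facet normal 0.0000 -1.0000 0.0000
    outer loop
      vertex 0.0 0.0 0.0
      vertex 9.0 0.0 14.0
      vertex 0.0 0.0 14.0
    endloop
  endfacet
  facet normal 0.0000 1.0000 0.0000
    outer loop
      vertex 9.0 21.5 14.0
      vertex 9.0 21.5 0.0
      vertex 0.0 21.5 0.0
    endloop
  endfacet
  facet normal 0.0000 1.0000 0.0000
    outer loop
      vertex 0.0 21.5 14.0
      vertex 9.0 21.5 14.0
      vertex 0.0 21.5 0.0
    endloop
  endfacet
  facet normal -1.0000 0.0000 0.0000
    outer loop
      vertex 0.0 21.5 14.0
      vertex 0.0 21.5 0.0
      vertex 0.0 0.0 0.0
    endloop
  endfacet
  facet normal -1.0000 0.0000 0.0000
    outer loop
      vertex 0.0 0.0 14.0
      vertex 0.0 21.5 14.0
      vertex 0.0 0.0 0.0
    endloop
  endfacet
  facet normal 1.0000 0.0000 0.0000
    outer loop
      vertex 9.0 0.0 0.0
      vertex 9.0 21.5 0.0
      vertex 9.0 21.5 14.0
    endloop
  endfacet
  facet normal 1.0000 0.0000 0.0000
    outer loop
      vertex 9.0 0.0 0.0
      vertex 9.0 21.5 14.0
      vertex 9.0 0.0 14.0
    endloop
  endfacet
endsolid part

The G0 Z moves step by Δz≈3.5 mm. Every layer's G1 loop is the same polygon, so the solid is a straight extrusion of it from z=0 to z≈14. Closing with flat bottom and top caps and triangulating gives 12 facets — a rectangular box, roughly 9 × 21.5 mm footprint and 14 mm tall.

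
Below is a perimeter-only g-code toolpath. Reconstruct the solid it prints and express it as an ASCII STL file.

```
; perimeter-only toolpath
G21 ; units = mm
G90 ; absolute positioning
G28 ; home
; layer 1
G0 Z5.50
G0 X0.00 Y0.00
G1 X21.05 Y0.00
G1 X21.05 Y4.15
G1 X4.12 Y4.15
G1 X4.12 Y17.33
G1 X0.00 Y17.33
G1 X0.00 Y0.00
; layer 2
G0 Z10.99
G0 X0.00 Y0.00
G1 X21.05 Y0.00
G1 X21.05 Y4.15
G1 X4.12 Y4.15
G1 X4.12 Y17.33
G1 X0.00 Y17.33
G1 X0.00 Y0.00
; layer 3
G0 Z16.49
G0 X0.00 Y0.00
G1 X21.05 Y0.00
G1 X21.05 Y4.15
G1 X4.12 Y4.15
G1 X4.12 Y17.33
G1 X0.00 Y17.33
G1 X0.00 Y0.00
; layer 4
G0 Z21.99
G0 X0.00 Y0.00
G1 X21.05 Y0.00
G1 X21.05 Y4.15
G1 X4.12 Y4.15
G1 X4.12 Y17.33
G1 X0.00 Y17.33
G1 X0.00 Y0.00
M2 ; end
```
solid part
  facet normal 0.0000 0.0000 -1.0000
    outer loop
      vertex 21.05 4.15 0.00
      vertex 21.05 0.00 0.00
      vertex 0.00 0.00 0.00
    endloop
  endfacet
  facet normal 0.0000 0.0000 -1.0000
    outer loop
      vertex 4.12 4.15 0.00
      vertex 21.05 4.15 0.00
      vertex 0.00 0.00 0.00
    endloop
  endfacet
  facet normal 0.0000 0.0000 -1.0000
    outer loop
      vertex 4.12 17.33 0.00
      vertex 4.12 4.15 0.00
      vertex 0.00 0.00 0.00
    endloop
  endfacet
  facet normal 0.0000 0.0000 -1.0000
    outer loop
      vertex 0.00 17.33 0.00
      vertex 4.12 17.33 0.00
      vertex 0.00 0.00 0.00
    endloop
  endfacet
  facet normal 0.0000 0.0000 1.0000
    outer loop
      vertex 0.00 0.00 21.99
      vertex 21.05 0.00 21.99
      vertex 21.05 4.15 21.99
    endloop
  endfacet
  facet normal 0.0000 0.0000 1.0000
    outer loop
      vertex 0.00 0.00 21.99
      vertex 21.05 4.15 21.99
      vertex 4.12 4.15 21.99
    endloop
  endfacet
  facet normal 0.0000 0.0000 1.0000
    outer loop
      vertex 0.00 0.00 21.99
      vertex 4.12 4.15 21.99
      vertex 4.12 17.33 21.99
    endloop
  endfacet
  facet normal 0.0000 0.0000 1.0000
    outer loop
      vertex 0.00 0.00 21.99
      vertex 4.12 17.33 21.99
      vertex 0.00 17.33 21.99
    endloop
  endfacet
  facet normal 0.0000 -1.0000 0.0000
    outer loop
      vertex 0.00 0.00 0.00
      vertex 21.05 0.00 0.00
      vertex 21.05 0.00 21.99
    endloop
  endfacet
  facet normal 0.0000 -1.0000 0.0000
    outer loop
      vertex 0.00 0.00 0.00
      vertex 21.05 0.00 21.99
      vertex 0.00 0.00 21.99
    endloop
  endfacet
  facet normal 1.0000 0.0000 0.0000
    outer loop
      vertex 21.05 0.00 0.00
      vertex 21.05 4.15 0.00
      vertex 21.05 4.15 21.99
    endloop
  endfacet
  facet normal 1.0000 0.0000 0.0000
    outer loop
      vertex 21.05 0.00 0.00
      vertex 21.05 4.15 21.99
      vertex 21.05 0.00 21.99
    endloop
  endfacet
  facet normal 0.0000 1.0000 0.0000
    outer loop
      vertex 21.05 4.15 0.00
      vertex 4.12 4.15 0.00
      vertex 4.12 4.15 21.99
    endloop
  endfacet
  facet normal 0.0000 1.0000 0.0000
    outer loop
      vertex 21.05 4.15 0.00
      vertex 4.12 4.15 21.99
      vertex 21.05 4.15 21.99
    endloop
  endfacet
  facet normal 1.0000 0.0000 0.0000
    outer loop
      vertex 4.12 4.15 0.00
      vertex 4.12 17.33 0.00
      vertex 4.12 17.33 21.99
    endloop
  endfacet
  facet normal 1.0000 0.0000 0.0000
    outer loop
      vertex 4.12 4.15 0.00
      vertex 4.12 17.33 21.99
      vertex 4.12 4.15 21.99
    endloop
  endfacet
  facet normal 0.0000 1.0000 0.0000
    outer loop
      vertex 4.12 17.33 0.00
      vertex 0.00 17.33 0.00
      vertex 0.00 17.33 21.99
    endloop
  endfacet
  facet normal 0.0000 1.0000 0.0000
    outer loop
      vertex 4.12 17.33 0.00
      vertex 0.00 17.33 21.99
      vertex 4.12 17.33 21.99
    endloop
  endfacet
  facet normal -1.0000 0.0000 0.0000
    outer loop
      vertex 0.00 17.33 0.00
      vertex 0.00 0.00 0.00
      vertex 0.00 0.00 21.99
    endloop
  endfacet
  facet normal -1.0000 0.0000 0.0000
    outer loop
      vertex 0.00 17.33 0.00
      vertex 0.00 0.00 21.99
      vertex 0.00 17.33 21.99
    endloop
  endfacet
endsolid part

The G0 Z moves step by Δz≈5.50 mm. Every layer's G1 loop is the same polygon, so the solid is a straight extrusion of it from z=0 to z≈22. Closing with flat bottom and top caps and triangulating gives 20 facets — an L-shaped prism: outer 21.1 × 17.3 mm, arm thicknesses ≈ 4.15 mm (horizontal) and 4.12 mm (vertical), extruded 22 mm in z.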